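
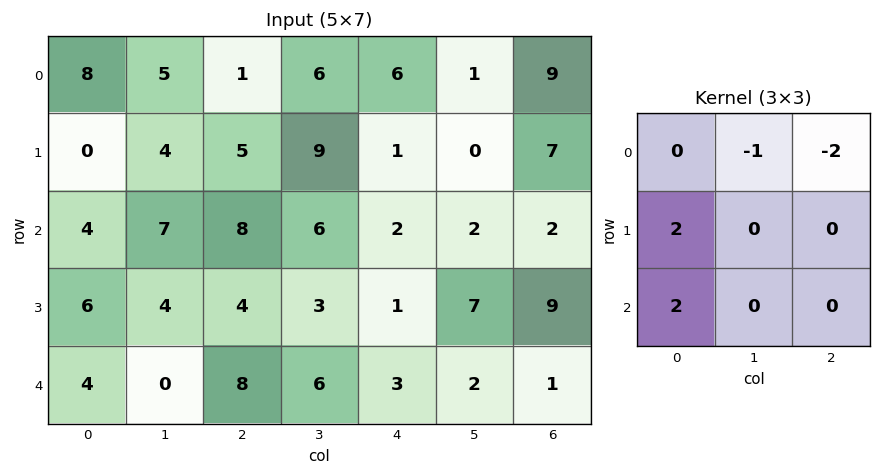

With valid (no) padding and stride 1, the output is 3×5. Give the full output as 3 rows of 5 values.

Output[0,0]: The receptive field on the input at this output position is [8 5 1 / 0 4 5 / 4 7 8]. Elementwise product with the kernel and sum: 5·-1 + 1·-2 + 0·2 + 4·2.
Output[0,1]: The receptive field on the input at this output position is [5 1 6 / 4 5 9 / 7 8 6]. Elementwise product with the kernel and sum: 1·-1 + 6·-2 + 4·2 + 7·2.

1 9 8 22 -13
6 -1 13 17 -8
-3 -12 14 12 2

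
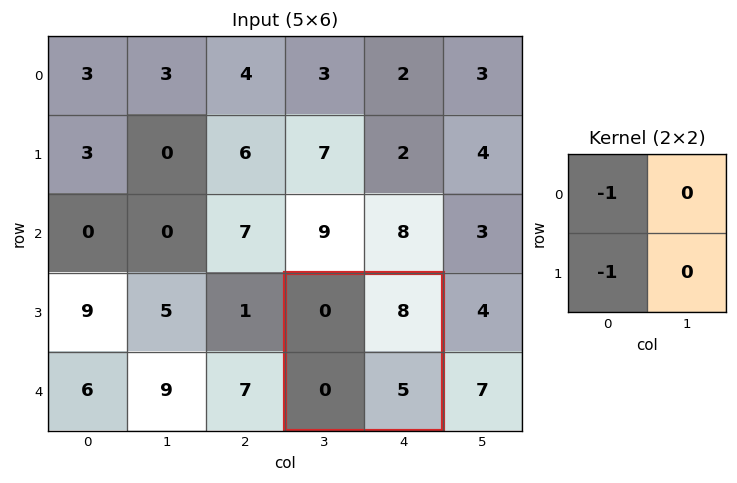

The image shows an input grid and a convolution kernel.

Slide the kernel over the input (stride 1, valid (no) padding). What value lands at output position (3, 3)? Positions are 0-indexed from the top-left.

The receptive field on the input at this output position is [0 8 / 0 5]. Elementwise product with the kernel and sum: 0·-1 + 0·-1.

0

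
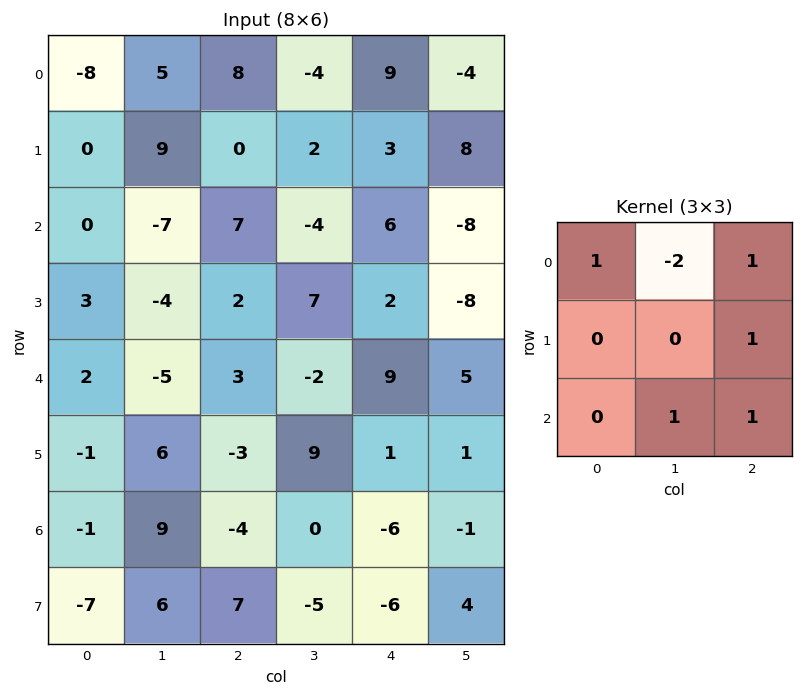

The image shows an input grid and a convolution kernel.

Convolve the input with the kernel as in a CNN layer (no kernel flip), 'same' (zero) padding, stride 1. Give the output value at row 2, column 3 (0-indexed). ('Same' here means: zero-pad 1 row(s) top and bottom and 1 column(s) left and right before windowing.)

14

The receptive field on the zero-padded input at this output position is [0 2 3 / 7 -4 6 / 2 7 2]. Elementwise product with the kernel and sum: 0·1 + 2·-2 + 3·1 + 6·1 + 7·1 + 2·1.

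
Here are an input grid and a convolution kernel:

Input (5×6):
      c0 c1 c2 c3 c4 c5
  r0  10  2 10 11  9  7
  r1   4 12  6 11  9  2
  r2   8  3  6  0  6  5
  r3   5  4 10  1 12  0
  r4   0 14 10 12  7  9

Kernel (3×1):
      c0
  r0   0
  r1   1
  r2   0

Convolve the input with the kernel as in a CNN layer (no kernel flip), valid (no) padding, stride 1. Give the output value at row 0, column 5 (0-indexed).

2

The receptive field on the input at this output position is [7 / 2 / 5]. Elementwise product with the kernel and sum: 2·1.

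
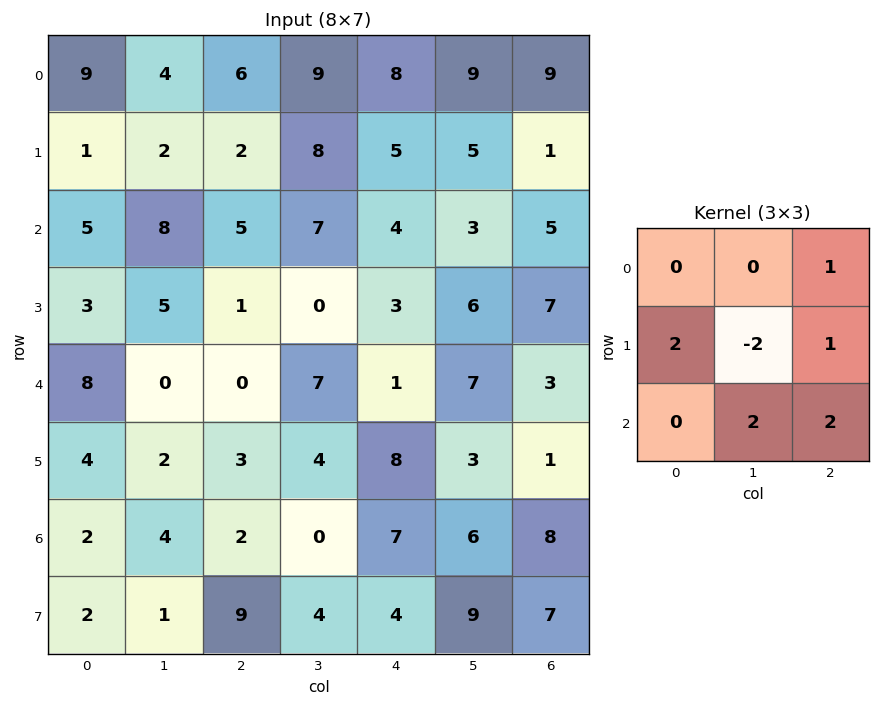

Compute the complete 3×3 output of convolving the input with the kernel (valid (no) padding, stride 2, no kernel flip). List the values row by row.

32 23 26
2 25 26
19 21 42

Output[0,0]: The receptive field on the input at this output position is [9 4 6 / 1 2 2 / 5 8 5]. Elementwise product with the kernel and sum: 6·1 + 1·2 + 2·-2 + 2·1 + 8·2 + 5·2.
Output[0,1]: The receptive field on the input at this output position is [6 9 8 / 2 8 5 / 5 7 4]. Elementwise product with the kernel and sum: 8·1 + 2·2 + 8·-2 + 5·1 + 7·2 + 4·2.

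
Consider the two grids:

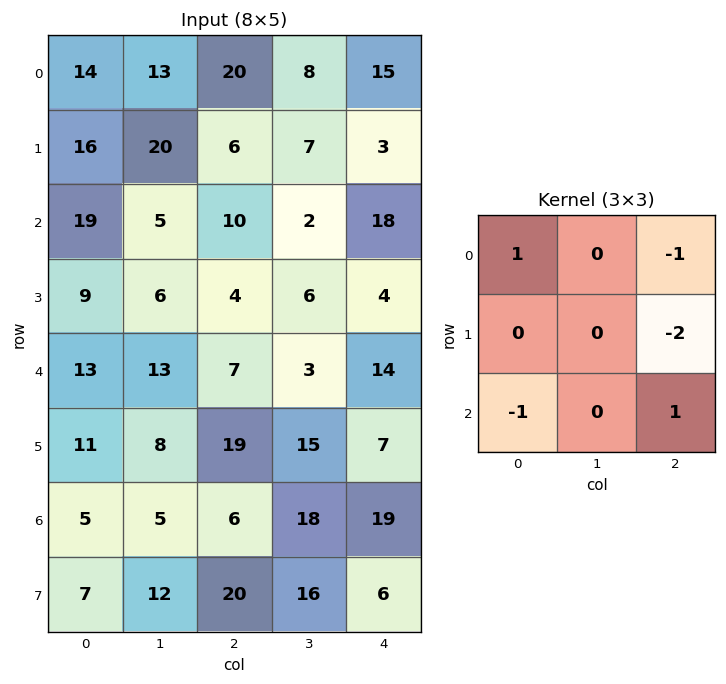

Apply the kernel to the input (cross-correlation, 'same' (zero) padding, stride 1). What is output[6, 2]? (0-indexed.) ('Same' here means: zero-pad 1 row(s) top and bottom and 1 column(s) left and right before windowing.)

The receptive field on the zero-padded input at this output position is [8 19 15 / 5 6 18 / 12 20 16]. Elementwise product with the kernel and sum: 8·1 + 15·-1 + 18·-2 + 12·-1 + 16·1.

-39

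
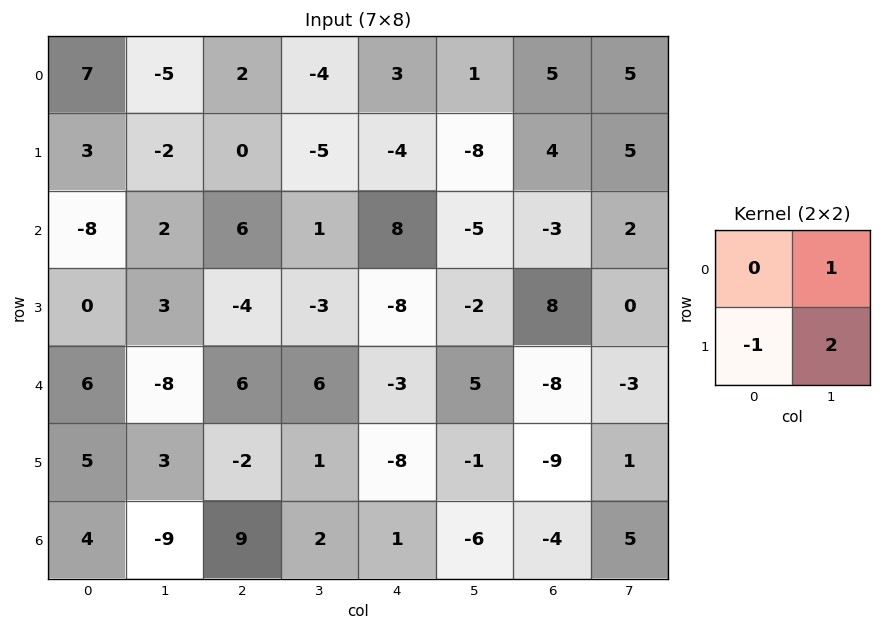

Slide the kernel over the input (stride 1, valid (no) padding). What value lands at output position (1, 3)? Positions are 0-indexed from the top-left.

The receptive field on the input at this output position is [-5 -4 / 1 8]. Elementwise product with the kernel and sum: -4·1 + 1·-1 + 8·2.

11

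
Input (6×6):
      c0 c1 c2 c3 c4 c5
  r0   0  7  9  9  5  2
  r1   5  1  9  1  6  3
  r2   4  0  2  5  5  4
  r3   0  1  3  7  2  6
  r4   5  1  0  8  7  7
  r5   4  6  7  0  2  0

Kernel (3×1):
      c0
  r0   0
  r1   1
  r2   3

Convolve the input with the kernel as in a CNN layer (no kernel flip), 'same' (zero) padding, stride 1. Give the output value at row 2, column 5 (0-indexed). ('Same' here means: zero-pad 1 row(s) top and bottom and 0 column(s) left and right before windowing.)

22

The receptive field on the zero-padded input at this output position is [3 / 4 / 6]. Elementwise product with the kernel and sum: 4·1 + 6·3.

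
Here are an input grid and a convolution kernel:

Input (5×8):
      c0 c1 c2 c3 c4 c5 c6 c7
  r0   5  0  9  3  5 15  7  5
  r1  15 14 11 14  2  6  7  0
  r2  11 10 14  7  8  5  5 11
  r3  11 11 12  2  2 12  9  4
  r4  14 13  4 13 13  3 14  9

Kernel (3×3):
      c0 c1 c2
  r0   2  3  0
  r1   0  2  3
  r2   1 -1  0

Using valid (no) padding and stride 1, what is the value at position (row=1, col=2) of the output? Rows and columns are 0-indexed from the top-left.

112

The receptive field on the input at this output position is [11 14 2 / 14 7 8 / 12 2 2]. Elementwise product with the kernel and sum: 11·2 + 14·3 + 7·2 + 8·3 + 12·1 + 2·-1.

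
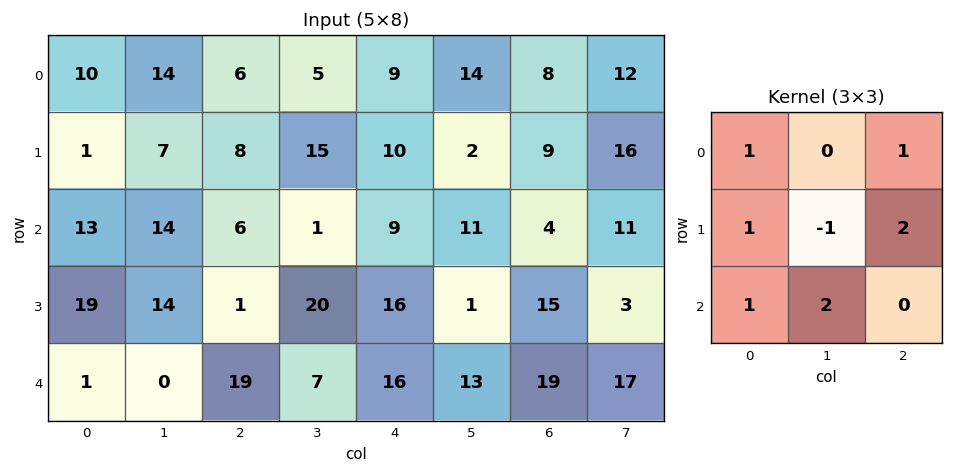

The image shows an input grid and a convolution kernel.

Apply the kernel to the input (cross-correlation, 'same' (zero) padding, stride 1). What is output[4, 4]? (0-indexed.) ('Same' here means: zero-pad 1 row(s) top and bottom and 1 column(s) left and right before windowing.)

The receptive field on the zero-padded input at this output position is [20 16 1 / 7 16 13 / 0 0 0]. Elementwise product with the kernel and sum: 20·1 + 1·1 + 7·1 + 16·-1 + 13·2 + 0·1 + 0·2.

38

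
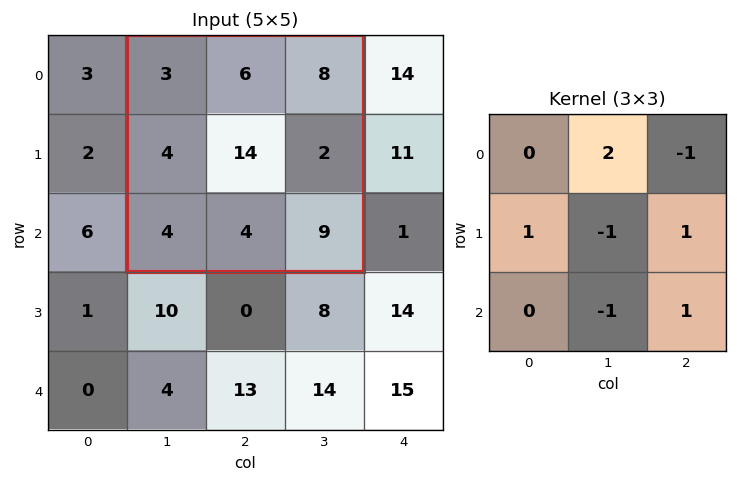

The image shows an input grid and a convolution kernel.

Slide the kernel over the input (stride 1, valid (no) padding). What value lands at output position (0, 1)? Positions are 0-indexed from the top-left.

The receptive field on the input at this output position is [3 6 8 / 4 14 2 / 4 4 9]. Elementwise product with the kernel and sum: 6·2 + 8·-1 + 4·1 + 14·-1 + 2·1 + 4·-1 + 9·1.

1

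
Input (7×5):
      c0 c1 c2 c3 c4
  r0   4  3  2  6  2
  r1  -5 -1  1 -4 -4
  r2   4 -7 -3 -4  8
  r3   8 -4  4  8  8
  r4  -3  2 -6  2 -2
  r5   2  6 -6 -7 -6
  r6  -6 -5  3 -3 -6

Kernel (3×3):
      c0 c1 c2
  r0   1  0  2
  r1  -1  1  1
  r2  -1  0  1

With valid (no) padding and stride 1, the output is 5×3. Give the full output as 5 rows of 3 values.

6 16 8
-21 3 4
-13 1 29
7 -7 26
-8 -11 -26

Output[0,0]: The receptive field on the input at this output position is [4 3 2 / -5 -1 1 / 4 -7 -3]. Elementwise product with the kernel and sum: 4·1 + 2·2 + -5·-1 + -1·1 + 1·1 + 4·-1 + -3·1.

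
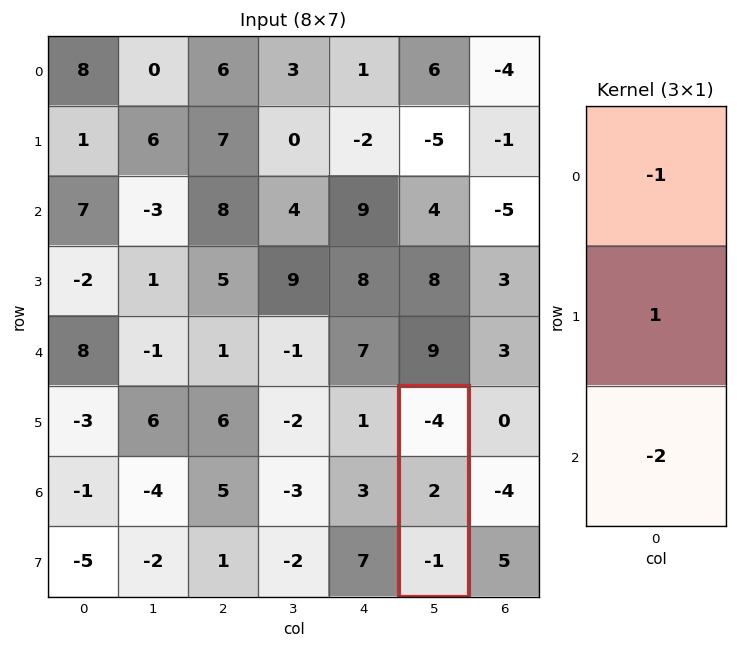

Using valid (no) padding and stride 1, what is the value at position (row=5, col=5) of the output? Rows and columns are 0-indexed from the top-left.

The receptive field on the input at this output position is [-4 / 2 / -1]. Elementwise product with the kernel and sum: -4·-1 + 2·1 + -1·-2.

8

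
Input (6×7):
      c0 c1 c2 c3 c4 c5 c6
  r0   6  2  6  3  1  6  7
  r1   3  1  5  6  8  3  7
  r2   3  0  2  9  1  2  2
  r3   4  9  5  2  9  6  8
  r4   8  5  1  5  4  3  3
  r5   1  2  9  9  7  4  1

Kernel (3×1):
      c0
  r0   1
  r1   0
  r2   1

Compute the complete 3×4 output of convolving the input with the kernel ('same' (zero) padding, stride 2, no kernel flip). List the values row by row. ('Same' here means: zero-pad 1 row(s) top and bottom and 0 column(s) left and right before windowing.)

Output[0,0]: The receptive field on the zero-padded input at this output position is [0 / 6 / 3]. Elementwise product with the kernel and sum: 0·1 + 3·1.

3 5 8 7
7 10 17 15
5 14 16 9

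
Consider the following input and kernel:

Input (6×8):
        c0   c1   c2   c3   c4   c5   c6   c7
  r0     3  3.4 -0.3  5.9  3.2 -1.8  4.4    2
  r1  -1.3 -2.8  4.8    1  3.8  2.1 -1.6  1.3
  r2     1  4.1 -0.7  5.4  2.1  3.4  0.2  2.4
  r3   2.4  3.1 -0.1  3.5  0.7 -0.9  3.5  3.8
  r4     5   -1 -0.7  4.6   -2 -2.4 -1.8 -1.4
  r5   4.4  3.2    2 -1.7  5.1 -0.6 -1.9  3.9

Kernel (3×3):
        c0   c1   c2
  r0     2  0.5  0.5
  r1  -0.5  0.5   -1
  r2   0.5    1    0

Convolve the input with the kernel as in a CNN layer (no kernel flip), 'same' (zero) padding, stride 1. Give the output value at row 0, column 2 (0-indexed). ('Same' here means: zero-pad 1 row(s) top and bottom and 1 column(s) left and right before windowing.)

The receptive field on the zero-padded input at this output position is [0 0 0 / 3.4 -0.3 5.9 / -2.8 4.8 1]. Elementwise product with the kernel and sum: 0·2 + 0·0.5 + 0·0.5 + 3.4·-0.5 + -0.3·0.5 + 5.9·-1 + -2.8·0.5 + 4.8·1.

-4.35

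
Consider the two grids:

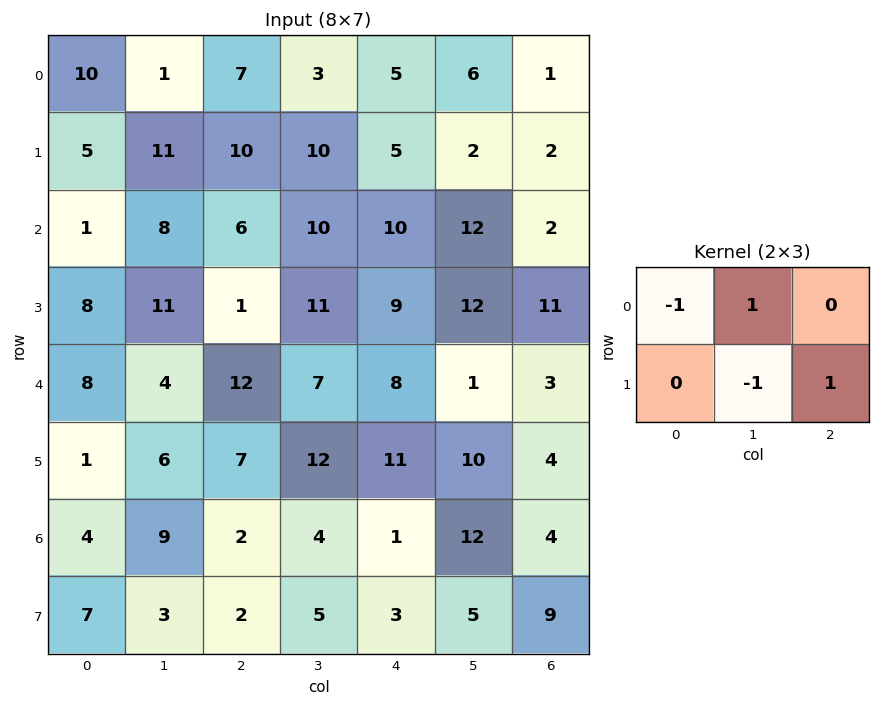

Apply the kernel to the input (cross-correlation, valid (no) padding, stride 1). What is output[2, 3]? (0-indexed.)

The receptive field on the input at this output position is [10 10 12 / 11 9 12]. Elementwise product with the kernel and sum: 10·-1 + 10·1 + 9·-1 + 12·1.

3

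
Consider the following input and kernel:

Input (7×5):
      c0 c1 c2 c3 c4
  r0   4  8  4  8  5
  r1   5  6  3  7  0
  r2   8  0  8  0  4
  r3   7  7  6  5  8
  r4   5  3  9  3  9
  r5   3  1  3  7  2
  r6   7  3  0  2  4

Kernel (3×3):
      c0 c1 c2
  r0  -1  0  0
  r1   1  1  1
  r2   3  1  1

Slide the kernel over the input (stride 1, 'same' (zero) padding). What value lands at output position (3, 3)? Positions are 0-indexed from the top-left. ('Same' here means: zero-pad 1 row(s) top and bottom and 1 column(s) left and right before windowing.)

The receptive field on the zero-padded input at this output position is [8 0 4 / 6 5 8 / 9 3 9]. Elementwise product with the kernel and sum: 8·-1 + 6·1 + 5·1 + 8·1 + 9·3 + 3·1 + 9·1.

50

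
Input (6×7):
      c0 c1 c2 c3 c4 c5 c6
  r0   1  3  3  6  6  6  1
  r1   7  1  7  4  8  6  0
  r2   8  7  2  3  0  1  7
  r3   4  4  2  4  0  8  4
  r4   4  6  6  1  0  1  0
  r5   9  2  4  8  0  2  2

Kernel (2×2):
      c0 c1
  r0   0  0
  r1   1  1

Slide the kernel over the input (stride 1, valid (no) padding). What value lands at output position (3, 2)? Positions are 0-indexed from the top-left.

The receptive field on the input at this output position is [2 4 / 6 1]. Elementwise product with the kernel and sum: 6·1 + 1·1.

7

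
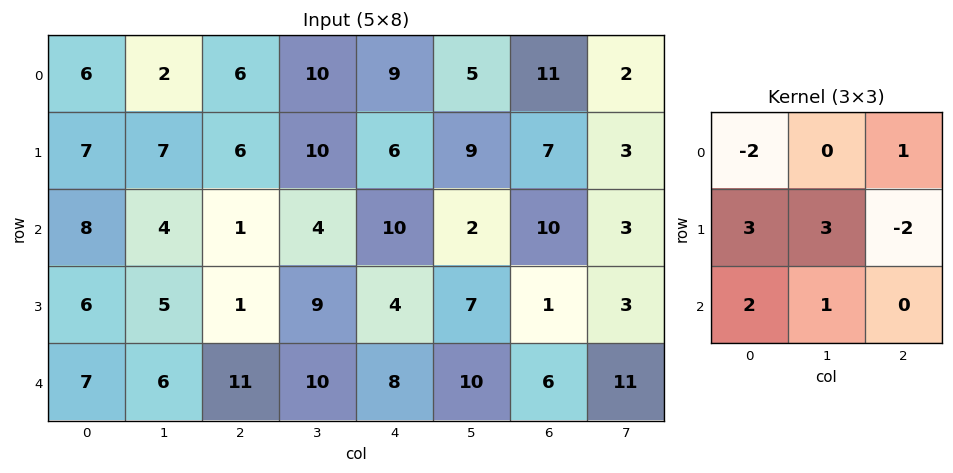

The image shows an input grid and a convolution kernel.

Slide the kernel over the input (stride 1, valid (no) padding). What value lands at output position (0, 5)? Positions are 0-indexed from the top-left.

The receptive field on the input at this output position is [5 11 2 / 9 7 3 / 2 10 3]. Elementwise product with the kernel and sum: 5·-2 + 2·1 + 9·3 + 7·3 + 3·-2 + 2·2 + 10·1.

48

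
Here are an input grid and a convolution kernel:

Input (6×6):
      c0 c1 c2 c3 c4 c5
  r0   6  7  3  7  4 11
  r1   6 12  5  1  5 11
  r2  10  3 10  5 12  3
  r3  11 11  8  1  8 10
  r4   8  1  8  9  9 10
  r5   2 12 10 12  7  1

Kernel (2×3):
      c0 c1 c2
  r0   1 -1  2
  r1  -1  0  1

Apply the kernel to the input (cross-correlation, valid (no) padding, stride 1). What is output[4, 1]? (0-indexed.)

The receptive field on the input at this output position is [1 8 9 / 12 10 12]. Elementwise product with the kernel and sum: 1·1 + 8·-1 + 9·2 + 12·-1 + 12·1.

11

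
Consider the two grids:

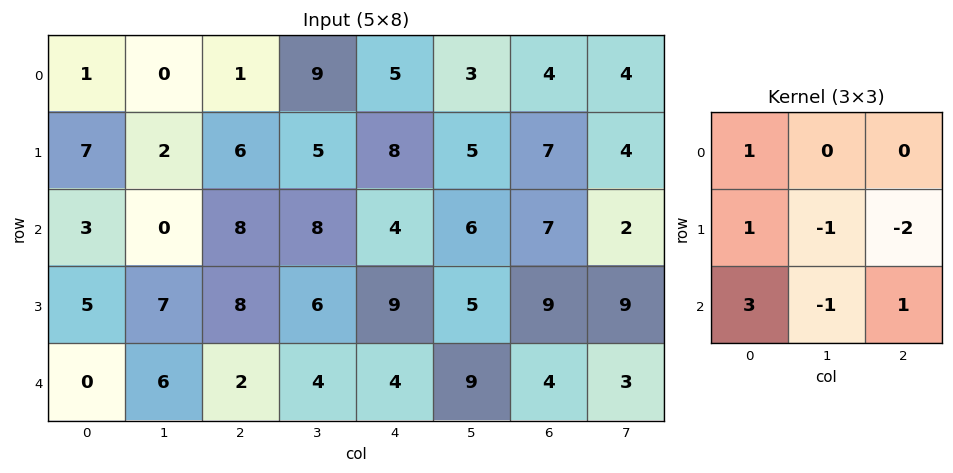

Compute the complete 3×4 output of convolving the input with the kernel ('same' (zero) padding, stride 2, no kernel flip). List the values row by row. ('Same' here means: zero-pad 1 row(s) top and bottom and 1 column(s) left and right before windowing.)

-6 -14 10 3
-1 -3 11 15
-12 3 -12 4

Output[0,0]: The receptive field on the zero-padded input at this output position is [0 0 0 / 0 1 0 / 0 7 2]. Elementwise product with the kernel and sum: 0·1 + 0·1 + 1·-1 + 0·-2 + 0·3 + 7·-1 + 2·1.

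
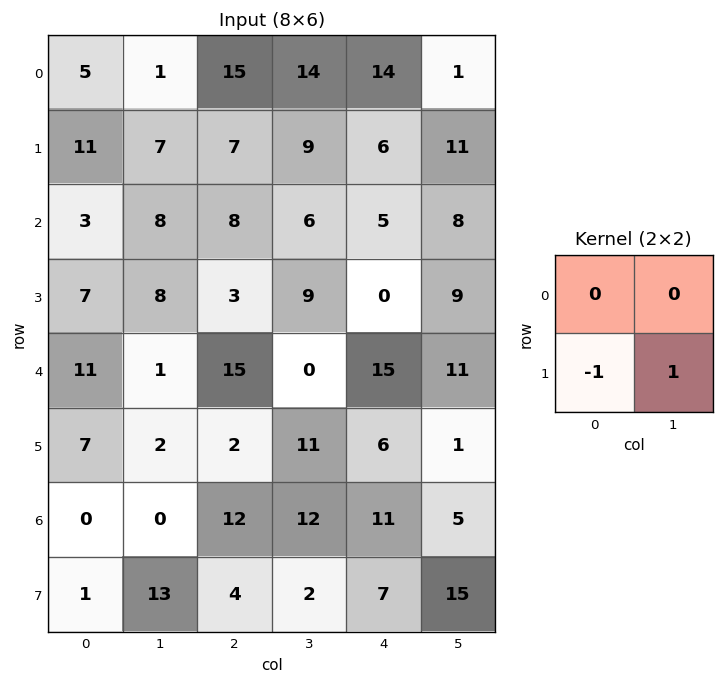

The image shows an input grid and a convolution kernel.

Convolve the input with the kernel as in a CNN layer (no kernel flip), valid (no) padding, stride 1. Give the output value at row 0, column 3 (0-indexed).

-3

The receptive field on the input at this output position is [14 14 / 9 6]. Elementwise product with the kernel and sum: 9·-1 + 6·1.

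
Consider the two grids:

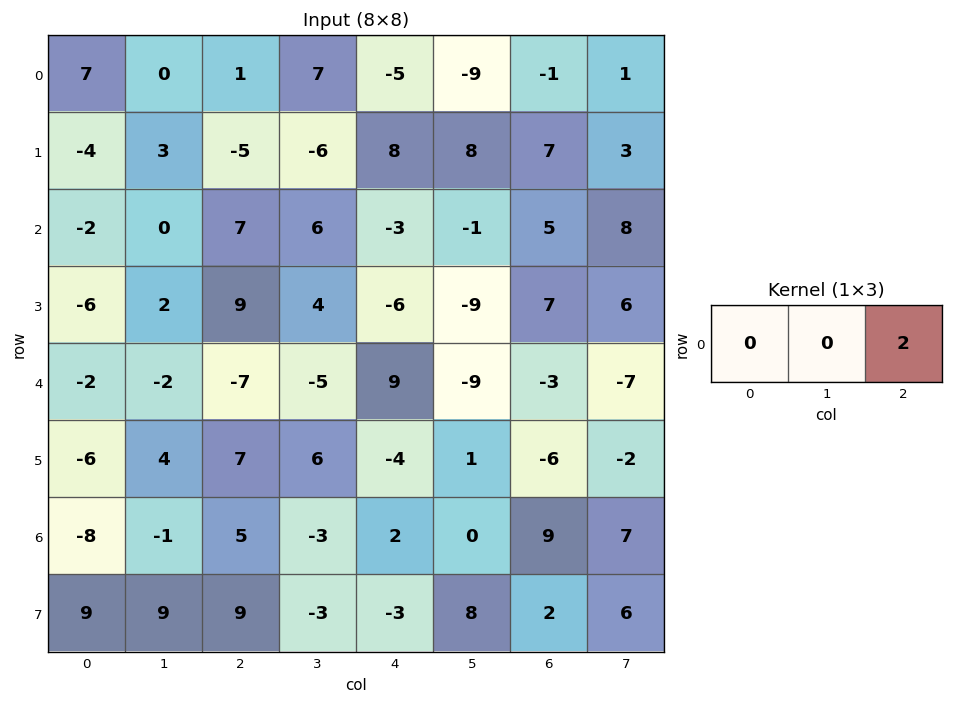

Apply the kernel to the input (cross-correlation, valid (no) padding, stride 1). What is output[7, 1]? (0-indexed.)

The receptive field on the input at this output position is [9 9 -3]. Elementwise product with the kernel and sum: -3·2.

-6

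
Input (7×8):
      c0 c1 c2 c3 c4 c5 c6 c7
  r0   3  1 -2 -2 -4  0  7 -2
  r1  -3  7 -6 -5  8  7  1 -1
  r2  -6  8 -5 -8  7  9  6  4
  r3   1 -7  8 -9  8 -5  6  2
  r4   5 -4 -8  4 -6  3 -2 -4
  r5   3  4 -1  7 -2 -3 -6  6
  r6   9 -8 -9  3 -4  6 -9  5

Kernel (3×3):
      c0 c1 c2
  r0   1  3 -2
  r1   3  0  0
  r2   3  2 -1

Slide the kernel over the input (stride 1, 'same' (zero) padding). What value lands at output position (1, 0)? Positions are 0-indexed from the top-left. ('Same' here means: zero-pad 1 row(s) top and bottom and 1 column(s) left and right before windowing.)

-13

The receptive field on the zero-padded input at this output position is [0 3 1 / 0 -3 7 / 0 -6 8]. Elementwise product with the kernel and sum: 0·1 + 3·3 + 1·-2 + 0·3 + 0·3 + -6·2 + 8·-1.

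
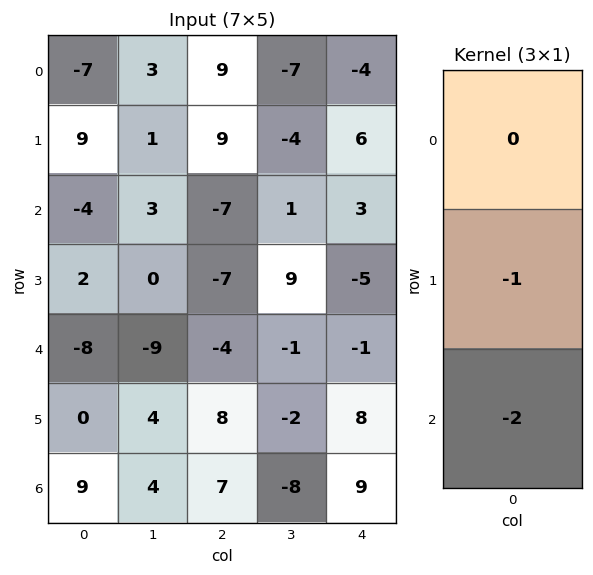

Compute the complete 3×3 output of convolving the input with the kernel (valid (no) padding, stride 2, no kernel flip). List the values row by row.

-1 5 -12
14 15 7
-18 -22 -26

Output[0,0]: The receptive field on the input at this output position is [-7 / 9 / -4]. Elementwise product with the kernel and sum: 9·-1 + -4·-2.
Output[0,1]: The receptive field on the input at this output position is [9 / 9 / -7]. Elementwise product with the kernel and sum: 9·-1 + -7·-2.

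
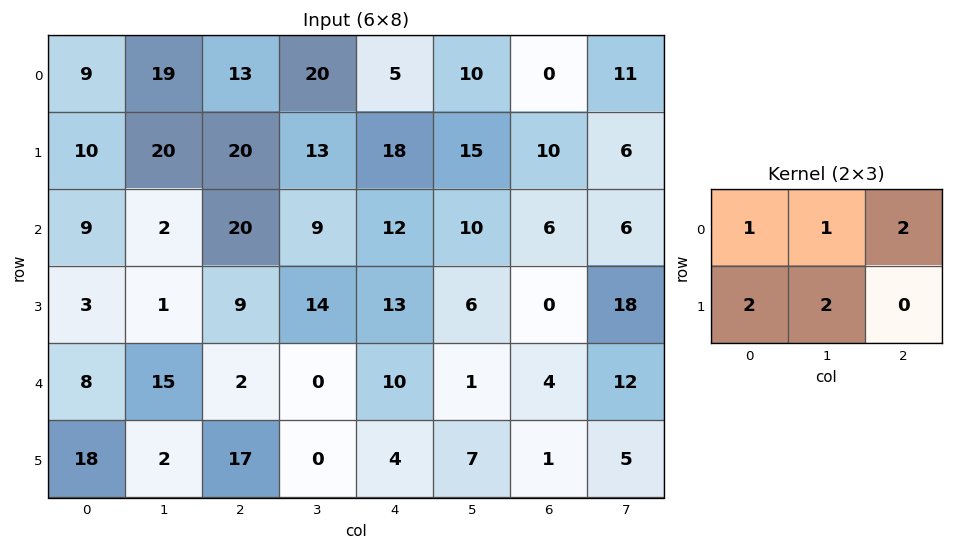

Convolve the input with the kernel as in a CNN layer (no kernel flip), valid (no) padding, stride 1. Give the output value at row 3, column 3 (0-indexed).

59

The receptive field on the input at this output position is [14 13 6 / 0 10 1]. Elementwise product with the kernel and sum: 14·1 + 13·1 + 6·2 + 0·2 + 10·2.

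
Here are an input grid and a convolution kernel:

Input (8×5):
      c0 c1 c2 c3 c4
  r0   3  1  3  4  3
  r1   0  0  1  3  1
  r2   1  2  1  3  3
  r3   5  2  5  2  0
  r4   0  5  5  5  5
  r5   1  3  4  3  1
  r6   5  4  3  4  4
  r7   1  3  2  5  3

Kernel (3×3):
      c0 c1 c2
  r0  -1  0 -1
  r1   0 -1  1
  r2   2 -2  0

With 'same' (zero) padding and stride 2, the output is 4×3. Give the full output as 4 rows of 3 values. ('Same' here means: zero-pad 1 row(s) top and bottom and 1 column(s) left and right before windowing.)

-2 -1 1
-9 -7 -2
1 -6 -3
-6 -3 -3

Output[0,0]: The receptive field on the zero-padded input at this output position is [0 0 0 / 0 3 1 / 0 0 0]. Elementwise product with the kernel and sum: 0·-1 + 0·-1 + 3·-1 + 1·1 + 0·2 + 0·-2.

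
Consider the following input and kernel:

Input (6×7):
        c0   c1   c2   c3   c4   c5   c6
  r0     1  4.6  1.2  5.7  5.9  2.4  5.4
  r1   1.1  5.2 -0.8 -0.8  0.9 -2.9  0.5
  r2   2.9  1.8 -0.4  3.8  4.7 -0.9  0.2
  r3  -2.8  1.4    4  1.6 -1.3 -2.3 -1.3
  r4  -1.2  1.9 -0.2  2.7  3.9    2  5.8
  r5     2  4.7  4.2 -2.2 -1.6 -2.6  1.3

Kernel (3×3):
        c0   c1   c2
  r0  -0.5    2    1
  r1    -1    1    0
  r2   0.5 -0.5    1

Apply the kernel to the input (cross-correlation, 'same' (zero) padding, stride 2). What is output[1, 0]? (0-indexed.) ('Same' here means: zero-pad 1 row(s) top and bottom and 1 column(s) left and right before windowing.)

The receptive field on the zero-padded input at this output position is [0 1.1 5.2 / 0 2.9 1.8 / 0 -2.8 1.4]. Elementwise product with the kernel and sum: 0·-0.5 + 1.1·2 + 5.2·1 + 0·-1 + 2.9·1 + 0·0.5 + -2.8·-0.5 + 1.4·1.

13.1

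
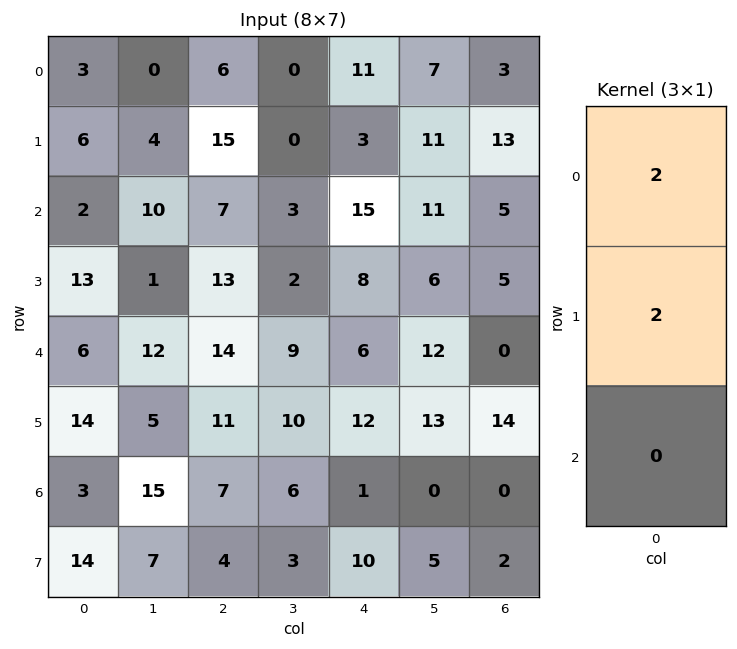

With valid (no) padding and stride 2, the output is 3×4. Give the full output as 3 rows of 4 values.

Output[0,0]: The receptive field on the input at this output position is [3 / 6 / 2]. Elementwise product with the kernel and sum: 3·2 + 6·2.
Output[0,1]: The receptive field on the input at this output position is [6 / 15 / 7]. Elementwise product with the kernel and sum: 6·2 + 15·2.

18 42 28 32
30 40 46 20
40 50 36 28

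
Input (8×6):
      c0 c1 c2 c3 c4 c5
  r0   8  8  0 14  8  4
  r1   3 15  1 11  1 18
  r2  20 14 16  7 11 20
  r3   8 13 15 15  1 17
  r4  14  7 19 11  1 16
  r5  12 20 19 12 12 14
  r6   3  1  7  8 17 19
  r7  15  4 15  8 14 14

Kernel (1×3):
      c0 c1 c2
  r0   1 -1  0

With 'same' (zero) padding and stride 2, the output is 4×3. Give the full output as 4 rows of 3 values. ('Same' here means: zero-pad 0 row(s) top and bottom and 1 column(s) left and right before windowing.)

Output[0,0]: The receptive field on the zero-padded input at this output position is [0 8 8]. Elementwise product with the kernel and sum: 0·1 + 8·-1.

-8 8 6
-20 -2 -4
-14 -12 10
-3 -6 -9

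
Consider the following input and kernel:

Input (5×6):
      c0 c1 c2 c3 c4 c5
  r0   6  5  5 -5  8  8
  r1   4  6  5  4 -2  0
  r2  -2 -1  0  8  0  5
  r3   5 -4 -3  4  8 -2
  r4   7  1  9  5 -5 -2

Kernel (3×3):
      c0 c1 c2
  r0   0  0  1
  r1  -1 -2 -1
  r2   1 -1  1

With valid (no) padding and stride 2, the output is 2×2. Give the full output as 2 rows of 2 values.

-17 -11
21 -14

Output[0,0]: The receptive field on the input at this output position is [6 5 5 / 4 6 5 / -2 -1 0]. Elementwise product with the kernel and sum: 5·1 + 4·-1 + 6·-2 + 5·-1 + -2·1 + -1·-1 + 0·1.
Output[0,1]: The receptive field on the input at this output position is [5 -5 8 / 5 4 -2 / 0 8 0]. Elementwise product with the kernel and sum: 8·1 + 5·-1 + 4·-2 + -2·-1 + 0·1 + 8·-1 + 0·1.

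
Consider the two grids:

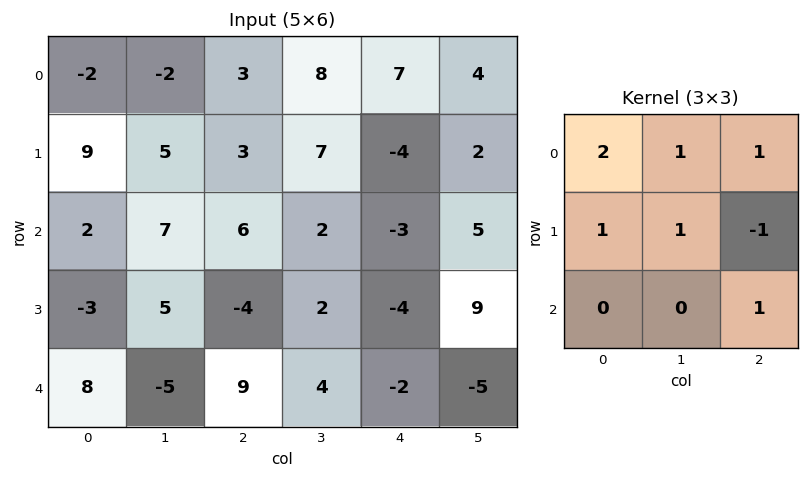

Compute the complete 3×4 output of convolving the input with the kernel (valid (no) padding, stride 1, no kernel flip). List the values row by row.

14 10 32 33
25 33 16 15
32 25 11 -10

Output[0,0]: The receptive field on the input at this output position is [-2 -2 3 / 9 5 3 / 2 7 6]. Elementwise product with the kernel and sum: -2·2 + -2·1 + 3·1 + 9·1 + 5·1 + 3·-1 + 6·1.
Output[0,1]: The receptive field on the input at this output position is [-2 3 8 / 5 3 7 / 7 6 2]. Elementwise product with the kernel and sum: -2·2 + 3·1 + 8·1 + 5·1 + 3·1 + 7·-1 + 2·1.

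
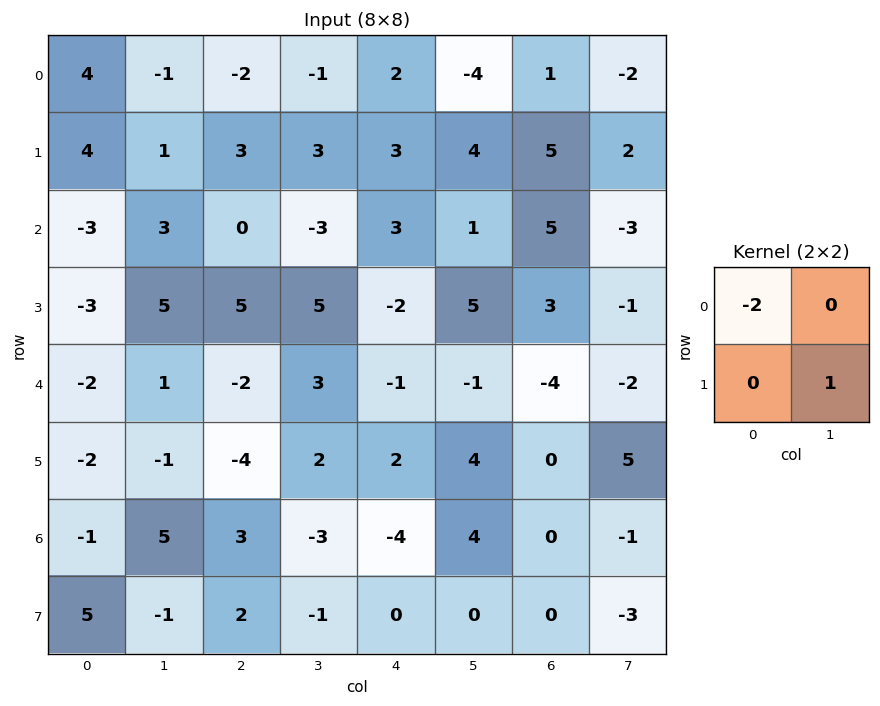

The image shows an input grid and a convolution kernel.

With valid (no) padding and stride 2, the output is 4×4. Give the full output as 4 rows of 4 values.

Output[0,0]: The receptive field on the input at this output position is [4 -1 / 4 1]. Elementwise product with the kernel and sum: 4·-2 + 1·1.

-7 7 0 0
11 5 -1 -11
3 6 6 13
1 -7 8 -3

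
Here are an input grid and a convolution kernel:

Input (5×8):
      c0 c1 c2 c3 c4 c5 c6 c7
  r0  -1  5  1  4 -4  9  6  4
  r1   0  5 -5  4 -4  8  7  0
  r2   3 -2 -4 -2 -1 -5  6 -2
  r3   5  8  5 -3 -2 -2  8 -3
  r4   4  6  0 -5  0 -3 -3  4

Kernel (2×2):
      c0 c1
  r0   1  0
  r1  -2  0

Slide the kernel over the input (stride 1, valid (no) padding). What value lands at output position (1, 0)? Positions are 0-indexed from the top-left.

The receptive field on the input at this output position is [0 5 / 3 -2]. Elementwise product with the kernel and sum: 0·1 + 3·-2.

-6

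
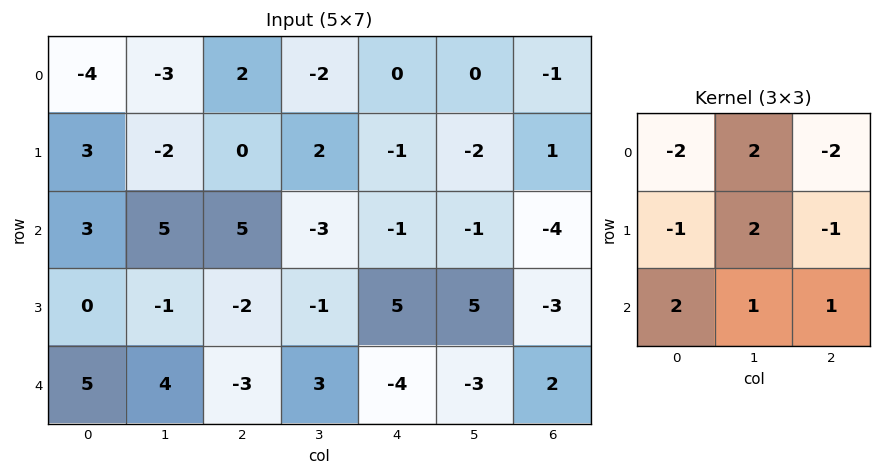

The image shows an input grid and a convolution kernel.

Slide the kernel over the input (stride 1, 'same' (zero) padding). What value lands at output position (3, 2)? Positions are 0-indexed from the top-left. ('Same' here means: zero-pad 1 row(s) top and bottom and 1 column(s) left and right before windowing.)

12

The receptive field on the zero-padded input at this output position is [5 5 -3 / -1 -2 -1 / 4 -3 3]. Elementwise product with the kernel and sum: 5·-2 + 5·2 + -3·-2 + -1·-1 + -2·2 + -1·-1 + 4·2 + -3·1 + 3·1.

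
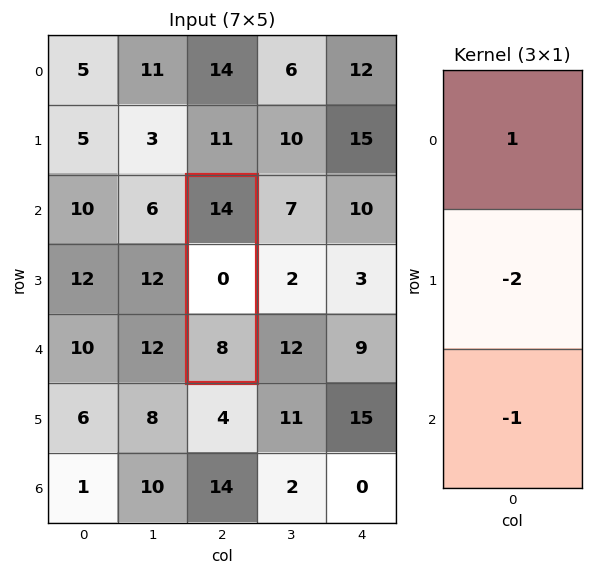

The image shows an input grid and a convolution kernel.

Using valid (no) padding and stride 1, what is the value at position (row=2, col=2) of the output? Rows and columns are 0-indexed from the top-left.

The receptive field on the input at this output position is [14 / 0 / 8]. Elementwise product with the kernel and sum: 14·1 + 0·-2 + 8·-1.

6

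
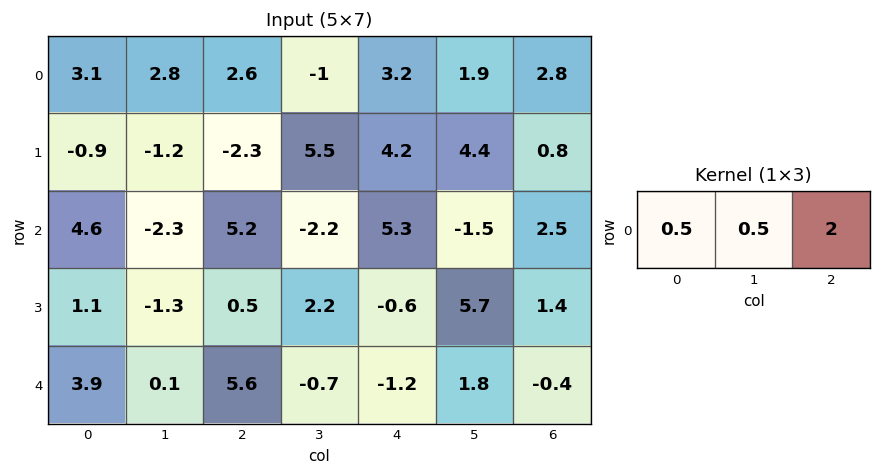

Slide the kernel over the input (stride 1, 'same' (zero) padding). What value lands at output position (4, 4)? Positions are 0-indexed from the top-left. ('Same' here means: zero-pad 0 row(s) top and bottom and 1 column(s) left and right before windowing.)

The receptive field on the zero-padded input at this output position is [-0.7 -1.2 1.8]. Elementwise product with the kernel and sum: -0.7·0.5 + -1.2·0.5 + 1.8·2.

2.65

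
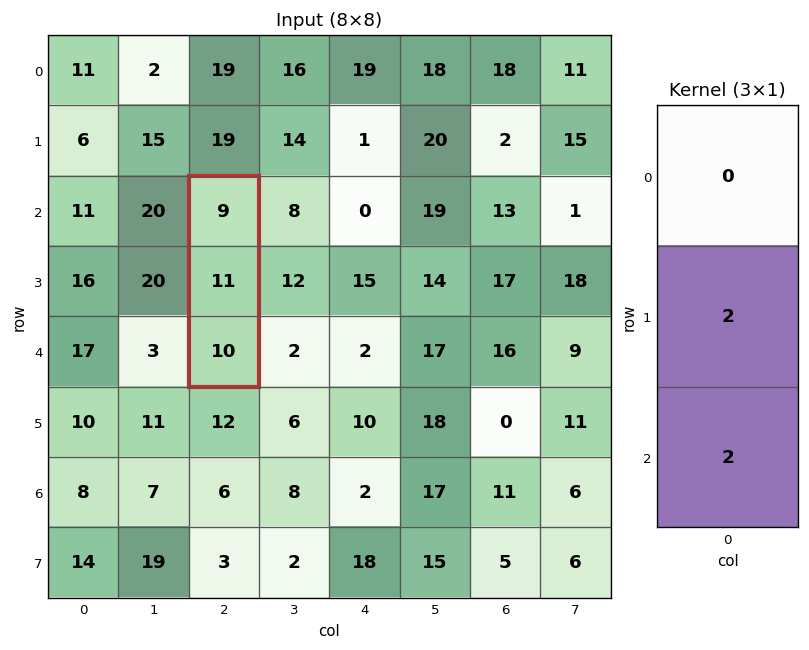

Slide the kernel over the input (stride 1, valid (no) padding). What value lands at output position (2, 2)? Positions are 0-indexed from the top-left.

The receptive field on the input at this output position is [9 / 11 / 10]. Elementwise product with the kernel and sum: 11·2 + 10·2.

42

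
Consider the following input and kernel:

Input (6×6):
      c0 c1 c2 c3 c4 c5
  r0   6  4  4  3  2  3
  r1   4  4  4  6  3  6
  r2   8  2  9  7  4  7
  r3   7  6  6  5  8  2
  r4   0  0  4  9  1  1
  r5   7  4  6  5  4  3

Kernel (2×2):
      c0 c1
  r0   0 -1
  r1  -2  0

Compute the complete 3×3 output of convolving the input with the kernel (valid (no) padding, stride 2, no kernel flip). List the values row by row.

Output[0,0]: The receptive field on the input at this output position is [6 4 / 4 4]. Elementwise product with the kernel and sum: 4·-1 + 4·-2.
Output[0,1]: The receptive field on the input at this output position is [4 3 / 4 6]. Elementwise product with the kernel and sum: 3·-1 + 4·-2.

-12 -11 -9
-16 -19 -23
-14 -21 -9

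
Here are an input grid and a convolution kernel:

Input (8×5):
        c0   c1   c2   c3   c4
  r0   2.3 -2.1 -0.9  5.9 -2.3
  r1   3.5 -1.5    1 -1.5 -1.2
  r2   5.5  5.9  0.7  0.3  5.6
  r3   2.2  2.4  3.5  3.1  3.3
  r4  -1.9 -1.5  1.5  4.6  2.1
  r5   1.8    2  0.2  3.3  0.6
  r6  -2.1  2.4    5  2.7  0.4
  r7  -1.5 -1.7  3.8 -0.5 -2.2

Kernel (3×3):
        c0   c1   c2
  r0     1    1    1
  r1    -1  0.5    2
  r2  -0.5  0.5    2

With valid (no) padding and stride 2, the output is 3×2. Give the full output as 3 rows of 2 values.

-1.35 9.55
21.3 17
9.95 10.5

Output[0,0]: The receptive field on the input at this output position is [2.3 -2.1 -0.9 / 3.5 -1.5 1 / 5.5 5.9 0.7]. Elementwise product with the kernel and sum: 2.3·1 + -2.1·1 + -0.9·1 + 3.5·-1 + -1.5·0.5 + 1·2 + 5.5·-0.5 + 5.9·0.5 + 0.7·2.
Output[0,1]: The receptive field on the input at this output position is [-0.9 5.9 -2.3 / 1 -1.5 -1.2 / 0.7 0.3 5.6]. Elementwise product with the kernel and sum: -0.9·1 + 5.9·1 + -2.3·1 + 1·-1 + -1.5·0.5 + -1.2·2 + 0.7·-0.5 + 0.3·0.5 + 5.6·2.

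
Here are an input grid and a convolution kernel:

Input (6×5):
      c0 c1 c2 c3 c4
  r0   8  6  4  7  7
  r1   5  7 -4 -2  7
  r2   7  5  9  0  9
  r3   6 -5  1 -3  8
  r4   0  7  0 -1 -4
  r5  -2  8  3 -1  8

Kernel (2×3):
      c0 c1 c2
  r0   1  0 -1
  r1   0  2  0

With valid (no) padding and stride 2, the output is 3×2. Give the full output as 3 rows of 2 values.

Output[0,0]: The receptive field on the input at this output position is [8 6 4 / 5 7 -4]. Elementwise product with the kernel and sum: 8·1 + 4·-1 + 7·2.
Output[0,1]: The receptive field on the input at this output position is [4 7 7 / -4 -2 7]. Elementwise product with the kernel and sum: 4·1 + 7·-1 + -2·2.

18 -7
-12 -6
16 2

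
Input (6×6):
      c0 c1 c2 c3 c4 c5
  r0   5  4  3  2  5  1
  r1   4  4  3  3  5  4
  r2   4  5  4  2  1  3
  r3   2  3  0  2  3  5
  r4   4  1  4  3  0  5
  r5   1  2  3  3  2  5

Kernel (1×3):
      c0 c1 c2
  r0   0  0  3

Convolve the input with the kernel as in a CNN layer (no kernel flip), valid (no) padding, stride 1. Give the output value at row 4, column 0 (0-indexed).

The receptive field on the input at this output position is [4 1 4]. Elementwise product with the kernel and sum: 4·3.

12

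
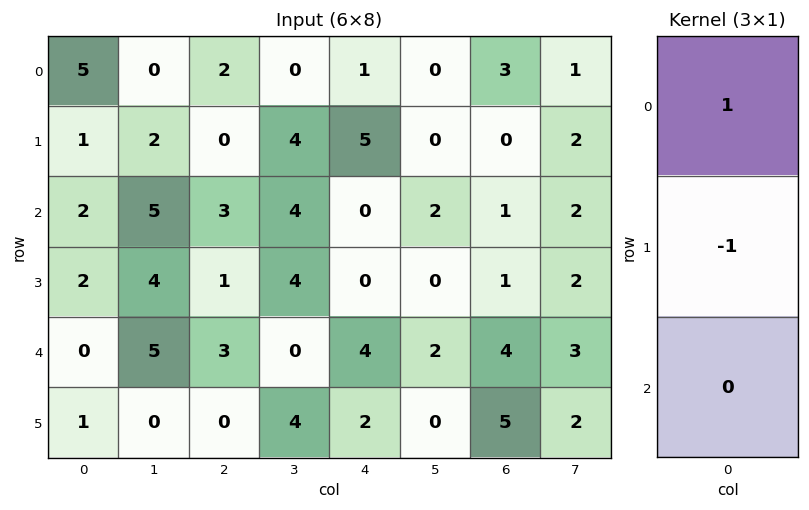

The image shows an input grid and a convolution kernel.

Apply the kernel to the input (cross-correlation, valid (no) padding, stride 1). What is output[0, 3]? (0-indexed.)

The receptive field on the input at this output position is [0 / 4 / 4]. Elementwise product with the kernel and sum: 0·1 + 4·-1.

-4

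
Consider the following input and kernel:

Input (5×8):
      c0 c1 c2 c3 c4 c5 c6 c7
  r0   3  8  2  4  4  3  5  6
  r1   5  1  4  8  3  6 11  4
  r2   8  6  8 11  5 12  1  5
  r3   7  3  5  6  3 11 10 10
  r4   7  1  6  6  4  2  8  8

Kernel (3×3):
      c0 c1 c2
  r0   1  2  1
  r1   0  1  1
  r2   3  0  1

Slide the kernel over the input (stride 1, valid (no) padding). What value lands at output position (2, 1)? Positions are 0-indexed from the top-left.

53

The receptive field on the input at this output position is [6 8 11 / 3 5 6 / 1 6 6]. Elementwise product with the kernel and sum: 6·1 + 8·2 + 11·1 + 5·1 + 6·1 + 1·3 + 6·1.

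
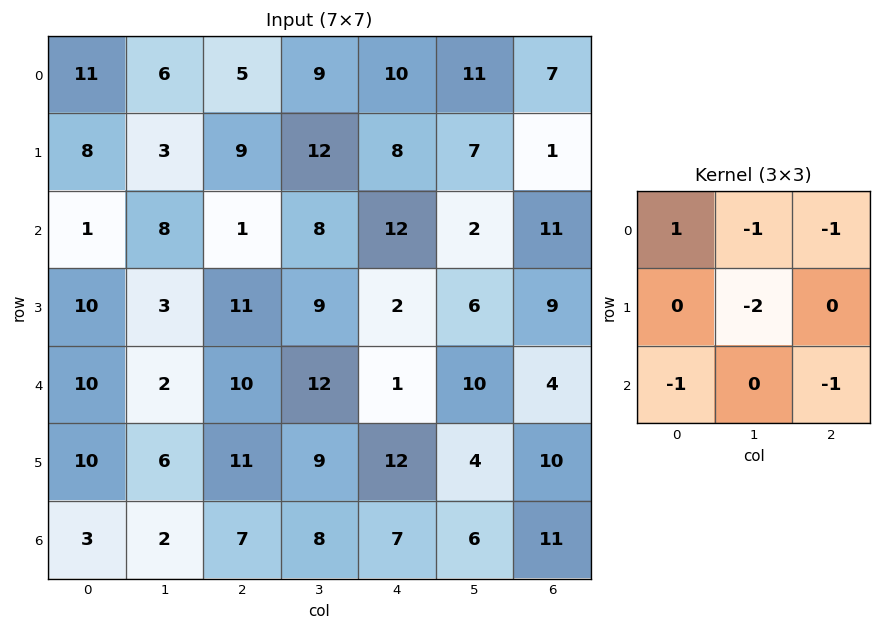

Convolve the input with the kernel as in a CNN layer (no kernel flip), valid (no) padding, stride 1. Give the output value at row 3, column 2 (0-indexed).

The receptive field on the input at this output position is [11 9 2 / 10 12 1 / 11 9 12]. Elementwise product with the kernel and sum: 11·1 + 9·-1 + 2·-1 + 12·-2 + 11·-1 + 12·-1.

-47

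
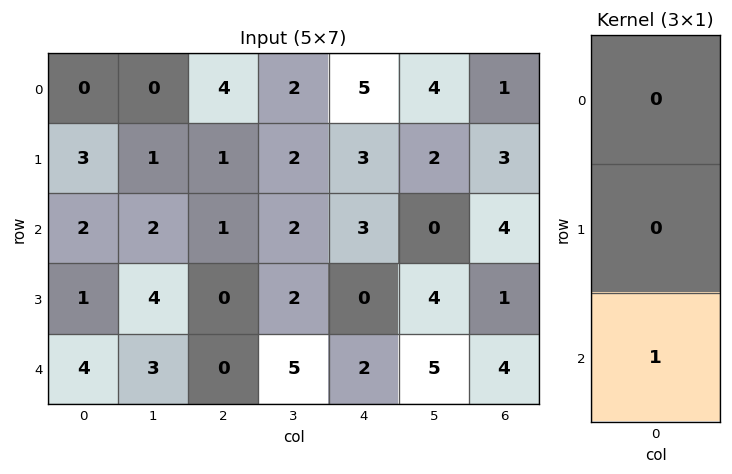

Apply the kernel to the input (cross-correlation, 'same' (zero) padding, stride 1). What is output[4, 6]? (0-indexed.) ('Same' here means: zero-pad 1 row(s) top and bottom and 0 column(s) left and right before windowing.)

The receptive field on the zero-padded input at this output position is [1 / 4 / 0]. Elementwise product with the kernel and sum: 0·1.

0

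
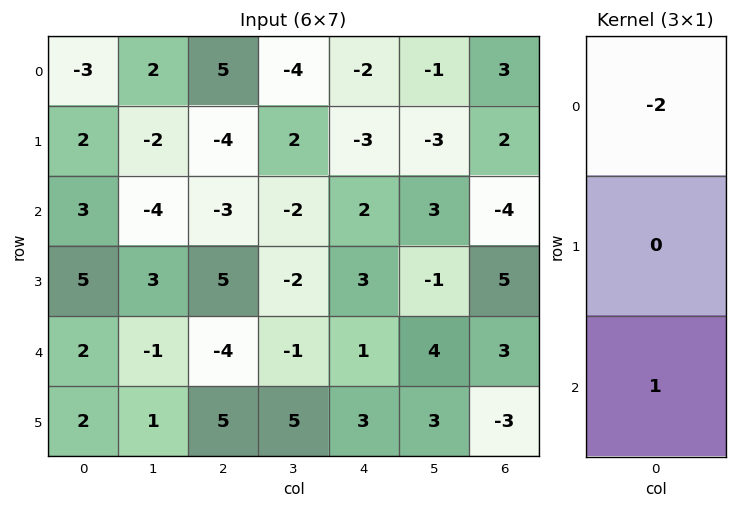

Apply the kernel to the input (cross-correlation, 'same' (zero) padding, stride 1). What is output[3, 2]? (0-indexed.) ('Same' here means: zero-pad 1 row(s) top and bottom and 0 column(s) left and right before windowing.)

The receptive field on the zero-padded input at this output position is [-3 / 5 / -4]. Elementwise product with the kernel and sum: -3·-2 + -4·1.

2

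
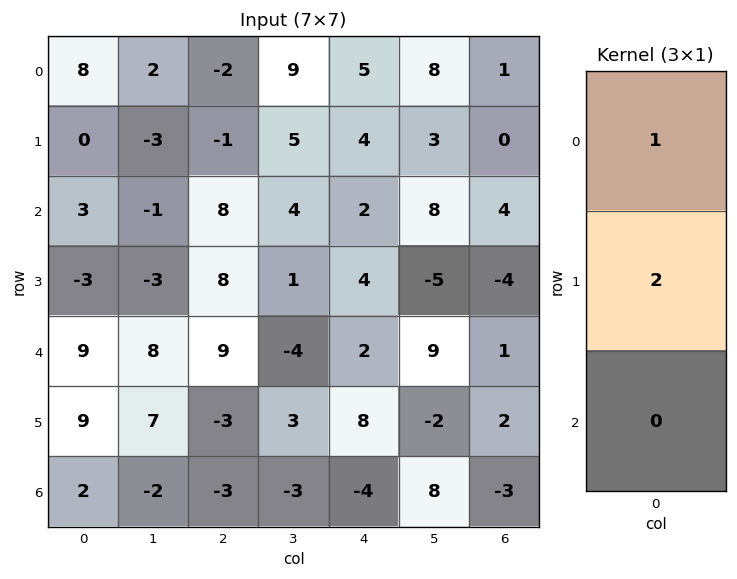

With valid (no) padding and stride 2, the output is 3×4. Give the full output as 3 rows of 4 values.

8 -4 13 1
-3 24 10 -4
27 3 18 5

Output[0,0]: The receptive field on the input at this output position is [8 / 0 / 3]. Elementwise product with the kernel and sum: 8·1 + 0·2.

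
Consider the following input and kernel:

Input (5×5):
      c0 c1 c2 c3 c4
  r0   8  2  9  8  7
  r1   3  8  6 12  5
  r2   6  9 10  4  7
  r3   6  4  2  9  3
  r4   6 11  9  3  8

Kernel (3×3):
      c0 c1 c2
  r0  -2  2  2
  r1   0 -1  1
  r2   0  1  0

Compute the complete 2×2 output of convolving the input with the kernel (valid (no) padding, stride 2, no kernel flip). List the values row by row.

13 9
35 -1

Output[0,0]: The receptive field on the input at this output position is [8 2 9 / 3 8 6 / 6 9 10]. Elementwise product with the kernel and sum: 8·-2 + 2·2 + 9·2 + 8·-1 + 6·1 + 9·1.
Output[0,1]: The receptive field on the input at this output position is [9 8 7 / 6 12 5 / 10 4 7]. Elementwise product with the kernel and sum: 9·-2 + 8·2 + 7·2 + 12·-1 + 5·1 + 4·1.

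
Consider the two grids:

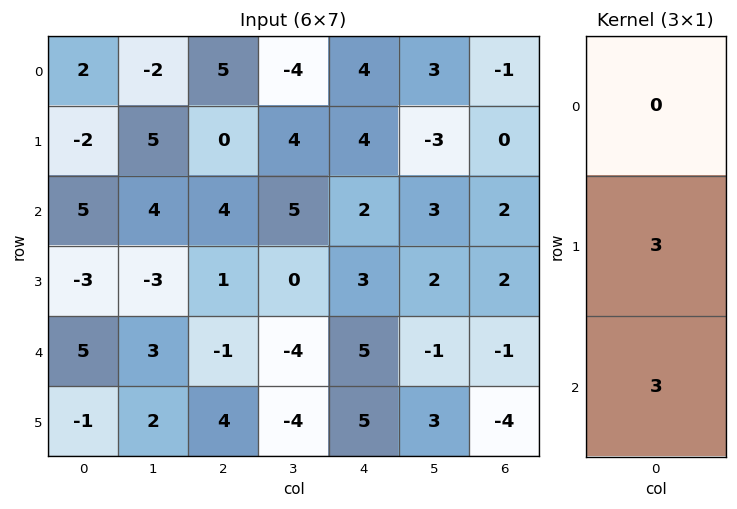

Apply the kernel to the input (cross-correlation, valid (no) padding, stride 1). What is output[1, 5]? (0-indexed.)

15

The receptive field on the input at this output position is [-3 / 3 / 2]. Elementwise product with the kernel and sum: 3·3 + 2·3.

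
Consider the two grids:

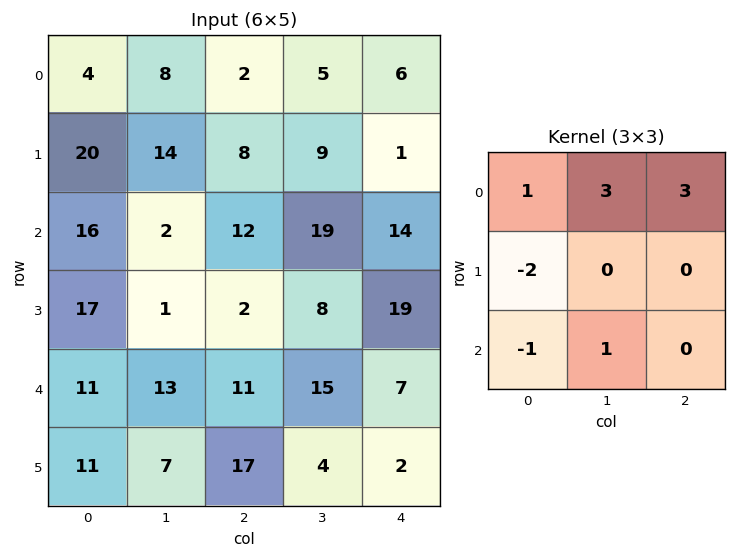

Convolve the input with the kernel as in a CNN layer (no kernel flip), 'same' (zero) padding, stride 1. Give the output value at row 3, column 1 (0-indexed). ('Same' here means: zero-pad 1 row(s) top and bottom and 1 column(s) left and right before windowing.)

The receptive field on the zero-padded input at this output position is [16 2 12 / 17 1 2 / 11 13 11]. Elementwise product with the kernel and sum: 16·1 + 2·3 + 12·3 + 17·-2 + 11·-1 + 13·1.

26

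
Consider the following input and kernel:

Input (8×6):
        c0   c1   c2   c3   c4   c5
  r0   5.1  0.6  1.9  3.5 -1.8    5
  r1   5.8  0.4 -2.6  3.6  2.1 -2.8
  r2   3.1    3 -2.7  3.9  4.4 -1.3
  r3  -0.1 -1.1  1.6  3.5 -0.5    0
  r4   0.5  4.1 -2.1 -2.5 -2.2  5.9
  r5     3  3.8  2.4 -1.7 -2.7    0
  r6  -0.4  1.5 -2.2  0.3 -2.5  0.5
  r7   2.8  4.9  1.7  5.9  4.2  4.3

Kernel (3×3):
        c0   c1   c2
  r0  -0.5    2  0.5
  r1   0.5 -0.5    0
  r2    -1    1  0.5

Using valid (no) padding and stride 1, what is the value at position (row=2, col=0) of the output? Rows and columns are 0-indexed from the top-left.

The receptive field on the input at this output position is [3.1 3 -2.7 / -0.1 -1.1 1.6 / 0.5 4.1 -2.1]. Elementwise product with the kernel and sum: 3.1·-0.5 + 3·2 + -2.7·0.5 + -0.1·0.5 + -1.1·-0.5 + 0.5·-1 + 4.1·1 + -2.1·0.5.

6.15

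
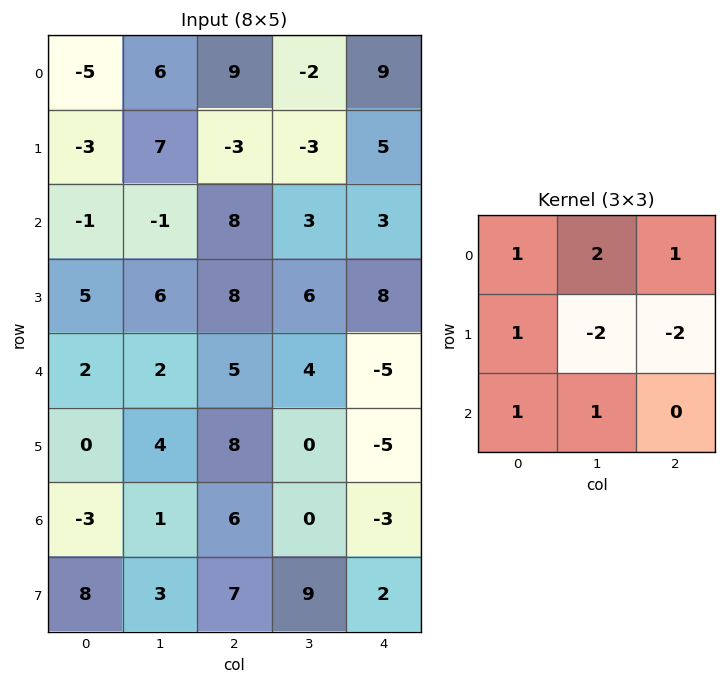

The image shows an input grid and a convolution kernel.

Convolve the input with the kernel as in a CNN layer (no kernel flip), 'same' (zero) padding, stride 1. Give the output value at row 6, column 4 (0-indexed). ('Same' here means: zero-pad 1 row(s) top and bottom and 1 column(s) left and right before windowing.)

The receptive field on the zero-padded input at this output position is [0 -5 0 / 0 -3 0 / 9 2 0]. Elementwise product with the kernel and sum: 0·1 + -5·2 + 0·1 + 0·1 + -3·-2 + 0·-2 + 9·1 + 2·1.

7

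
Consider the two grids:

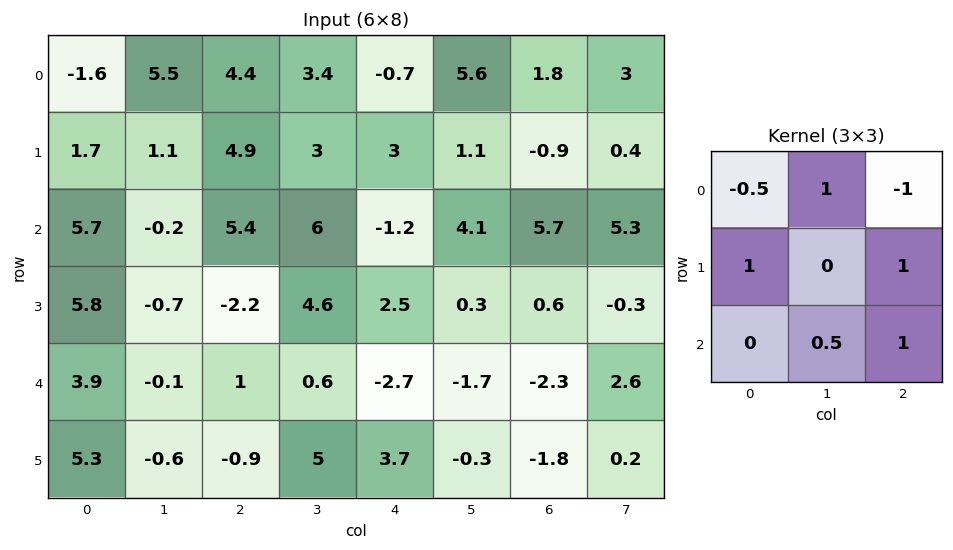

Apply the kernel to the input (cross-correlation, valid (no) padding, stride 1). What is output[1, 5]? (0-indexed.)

7.55

The receptive field on the input at this output position is [1.1 -0.9 0.4 / 4.1 5.7 5.3 / 0.3 0.6 -0.3]. Elementwise product with the kernel and sum: 1.1·-0.5 + -0.9·1 + 0.4·-1 + 4.1·1 + 5.3·1 + 0.6·0.5 + -0.3·1.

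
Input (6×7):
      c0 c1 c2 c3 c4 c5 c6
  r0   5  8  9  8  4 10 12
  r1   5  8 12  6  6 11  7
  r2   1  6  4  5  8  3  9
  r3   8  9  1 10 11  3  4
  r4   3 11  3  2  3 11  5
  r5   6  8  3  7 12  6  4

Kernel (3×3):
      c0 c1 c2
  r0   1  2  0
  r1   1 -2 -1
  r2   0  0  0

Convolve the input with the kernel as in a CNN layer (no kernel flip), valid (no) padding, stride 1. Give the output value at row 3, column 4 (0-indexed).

The receptive field on the input at this output position is [11 3 4 / 3 11 5 / 12 6 4]. Elementwise product with the kernel and sum: 11·1 + 3·2 + 3·1 + 11·-2 + 5·-1.

-7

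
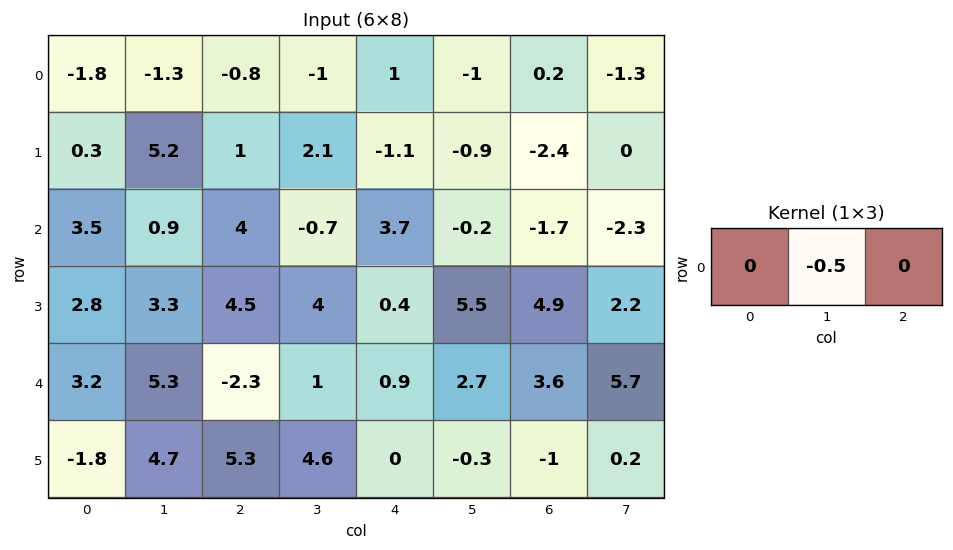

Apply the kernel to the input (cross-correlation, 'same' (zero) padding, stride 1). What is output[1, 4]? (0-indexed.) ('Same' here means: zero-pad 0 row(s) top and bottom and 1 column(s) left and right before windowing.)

The receptive field on the zero-padded input at this output position is [2.1 -1.1 -0.9]. Elementwise product with the kernel and sum: -1.1·-0.5.

0.55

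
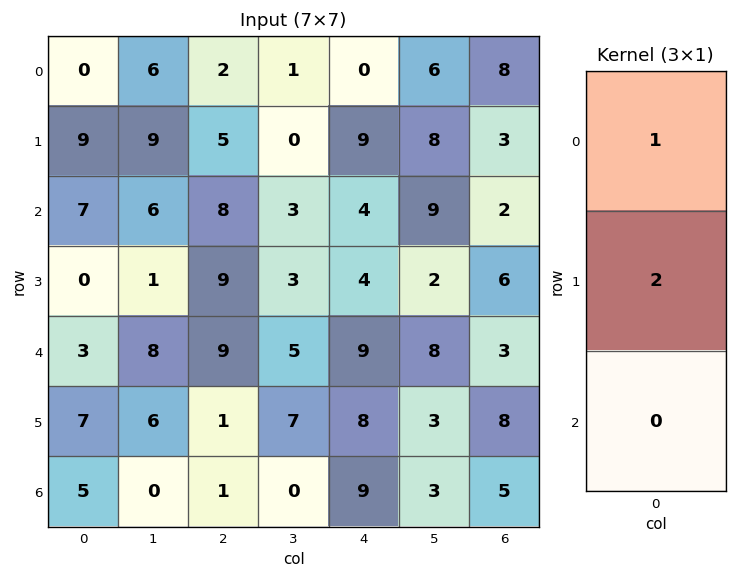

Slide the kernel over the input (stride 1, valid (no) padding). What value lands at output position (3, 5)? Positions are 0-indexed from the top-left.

The receptive field on the input at this output position is [2 / 8 / 3]. Elementwise product with the kernel and sum: 2·1 + 8·2.

18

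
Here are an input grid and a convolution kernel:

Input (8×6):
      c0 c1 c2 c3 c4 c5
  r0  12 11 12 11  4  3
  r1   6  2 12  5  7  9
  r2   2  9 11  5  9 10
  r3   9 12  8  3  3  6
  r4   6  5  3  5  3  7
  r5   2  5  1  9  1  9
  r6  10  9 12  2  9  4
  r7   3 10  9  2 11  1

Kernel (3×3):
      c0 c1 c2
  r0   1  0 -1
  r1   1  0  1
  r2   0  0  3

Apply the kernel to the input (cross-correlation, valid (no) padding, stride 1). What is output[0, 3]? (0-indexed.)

The receptive field on the input at this output position is [11 4 3 / 5 7 9 / 5 9 10]. Elementwise product with the kernel and sum: 11·1 + 3·-1 + 5·1 + 9·1 + 10·3.

52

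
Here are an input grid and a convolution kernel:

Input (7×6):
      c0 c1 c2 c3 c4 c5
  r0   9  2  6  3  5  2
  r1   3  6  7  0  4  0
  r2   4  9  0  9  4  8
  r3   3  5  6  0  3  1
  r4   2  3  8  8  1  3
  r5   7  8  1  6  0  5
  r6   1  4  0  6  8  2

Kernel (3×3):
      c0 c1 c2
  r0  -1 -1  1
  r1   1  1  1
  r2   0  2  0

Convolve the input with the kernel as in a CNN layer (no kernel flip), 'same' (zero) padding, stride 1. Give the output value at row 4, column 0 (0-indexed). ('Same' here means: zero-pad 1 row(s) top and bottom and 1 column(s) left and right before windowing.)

The receptive field on the zero-padded input at this output position is [0 3 5 / 0 2 3 / 0 7 8]. Elementwise product with the kernel and sum: 0·-1 + 3·-1 + 5·1 + 0·1 + 2·1 + 3·1 + 7·2.

21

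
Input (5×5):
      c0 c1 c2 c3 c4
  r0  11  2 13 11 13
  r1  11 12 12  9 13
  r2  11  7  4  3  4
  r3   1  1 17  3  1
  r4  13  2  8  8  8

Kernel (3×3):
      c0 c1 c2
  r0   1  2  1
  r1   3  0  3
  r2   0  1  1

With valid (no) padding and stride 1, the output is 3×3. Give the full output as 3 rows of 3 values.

108 109 130
110 95 71
93 46 84

Output[0,0]: The receptive field on the input at this output position is [11 2 13 / 11 12 12 / 11 7 4]. Elementwise product with the kernel and sum: 11·1 + 2·2 + 13·1 + 11·3 + 12·3 + 7·1 + 4·1.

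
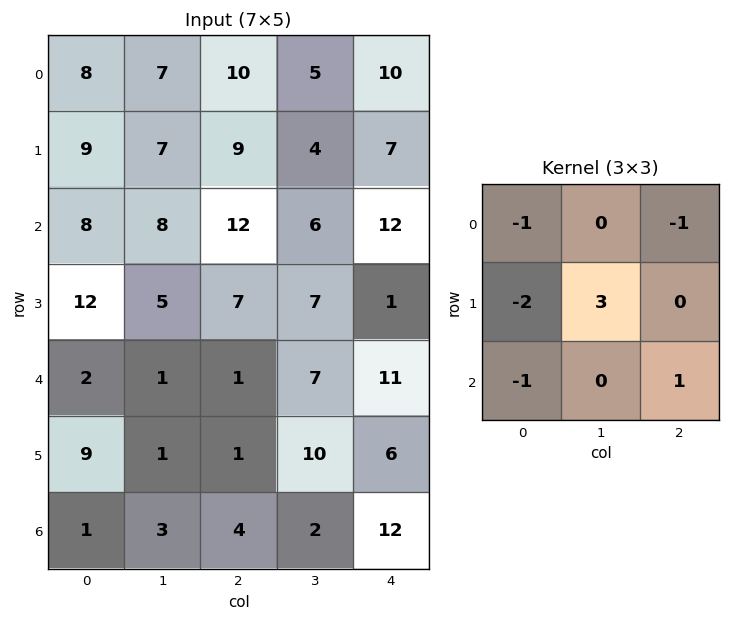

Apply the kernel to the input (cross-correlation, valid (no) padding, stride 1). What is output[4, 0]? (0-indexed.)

The receptive field on the input at this output position is [2 1 1 / 9 1 1 / 1 3 4]. Elementwise product with the kernel and sum: 2·-1 + 1·-1 + 9·-2 + 1·3 + 1·-1 + 4·1.

-15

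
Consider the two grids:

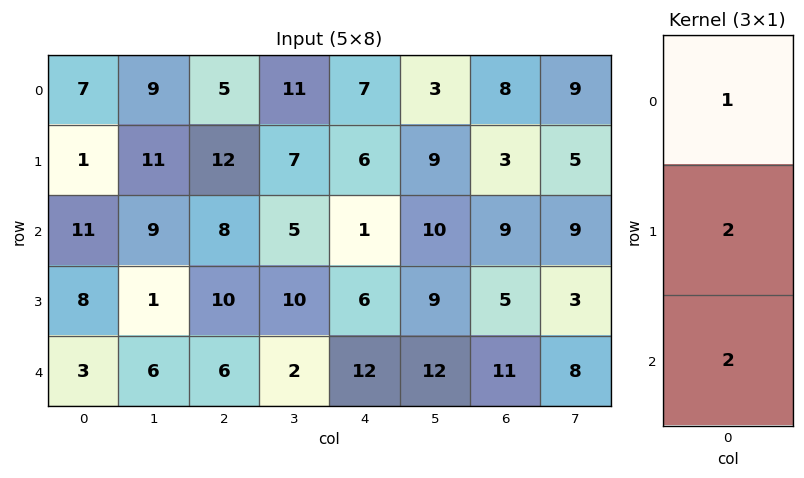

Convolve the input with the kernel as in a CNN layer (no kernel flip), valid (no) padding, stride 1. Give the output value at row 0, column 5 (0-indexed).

41

The receptive field on the input at this output position is [3 / 9 / 10]. Elementwise product with the kernel and sum: 3·1 + 9·2 + 10·2.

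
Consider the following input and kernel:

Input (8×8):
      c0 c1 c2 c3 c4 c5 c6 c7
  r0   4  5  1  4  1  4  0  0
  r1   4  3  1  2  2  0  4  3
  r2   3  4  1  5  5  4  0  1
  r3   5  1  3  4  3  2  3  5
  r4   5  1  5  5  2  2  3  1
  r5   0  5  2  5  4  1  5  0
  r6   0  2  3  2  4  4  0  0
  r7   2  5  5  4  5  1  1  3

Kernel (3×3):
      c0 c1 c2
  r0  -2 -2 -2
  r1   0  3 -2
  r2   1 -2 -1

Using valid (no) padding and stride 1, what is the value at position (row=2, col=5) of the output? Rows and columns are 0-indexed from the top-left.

The receptive field on the input at this output position is [4 0 1 / 2 3 5 / 2 3 1]. Elementwise product with the kernel and sum: 4·-2 + 0·-2 + 1·-2 + 3·3 + 5·-2 + 2·1 + 3·-2 + 1·-1.

-16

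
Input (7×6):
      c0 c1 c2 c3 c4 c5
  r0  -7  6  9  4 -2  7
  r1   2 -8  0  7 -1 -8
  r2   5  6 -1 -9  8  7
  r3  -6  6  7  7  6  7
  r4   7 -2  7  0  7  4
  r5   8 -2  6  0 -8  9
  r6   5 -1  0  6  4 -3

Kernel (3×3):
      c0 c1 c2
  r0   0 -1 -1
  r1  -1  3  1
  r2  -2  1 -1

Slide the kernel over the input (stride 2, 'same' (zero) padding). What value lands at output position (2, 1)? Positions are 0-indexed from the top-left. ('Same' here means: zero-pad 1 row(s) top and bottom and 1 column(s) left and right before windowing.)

19

The receptive field on the zero-padded input at this output position is [6 7 7 / -2 7 0 / -2 6 0]. Elementwise product with the kernel and sum: 7·-1 + 7·-1 + -2·-1 + 7·3 + 0·1 + -2·-2 + 6·1 + 0·-1.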